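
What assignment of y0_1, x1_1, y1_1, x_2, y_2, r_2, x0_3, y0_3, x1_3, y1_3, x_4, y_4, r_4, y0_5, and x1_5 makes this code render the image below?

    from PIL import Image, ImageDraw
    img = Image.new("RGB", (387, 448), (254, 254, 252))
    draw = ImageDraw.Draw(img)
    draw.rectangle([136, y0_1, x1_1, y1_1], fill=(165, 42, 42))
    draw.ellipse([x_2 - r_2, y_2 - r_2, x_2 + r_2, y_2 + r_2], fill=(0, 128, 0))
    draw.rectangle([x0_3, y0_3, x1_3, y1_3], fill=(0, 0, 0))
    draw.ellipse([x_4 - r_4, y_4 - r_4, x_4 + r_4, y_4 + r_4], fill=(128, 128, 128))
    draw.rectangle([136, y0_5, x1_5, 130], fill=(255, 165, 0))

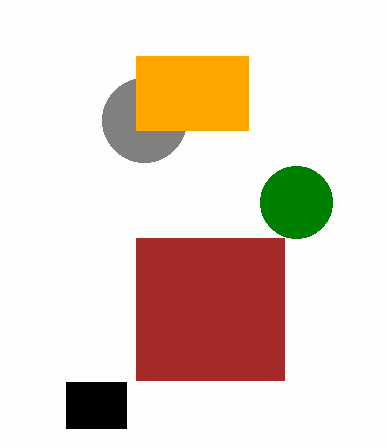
y0_1 = 238
x1_1 = 284
y1_1 = 380
x_2 = 296
y_2 = 202
r_2 = 36
x0_3 = 66
y0_3 = 382
x1_3 = 126
y1_3 = 428
x_4 = 144
y_4 = 120
r_4 = 42
y0_5 = 56
x1_5 = 248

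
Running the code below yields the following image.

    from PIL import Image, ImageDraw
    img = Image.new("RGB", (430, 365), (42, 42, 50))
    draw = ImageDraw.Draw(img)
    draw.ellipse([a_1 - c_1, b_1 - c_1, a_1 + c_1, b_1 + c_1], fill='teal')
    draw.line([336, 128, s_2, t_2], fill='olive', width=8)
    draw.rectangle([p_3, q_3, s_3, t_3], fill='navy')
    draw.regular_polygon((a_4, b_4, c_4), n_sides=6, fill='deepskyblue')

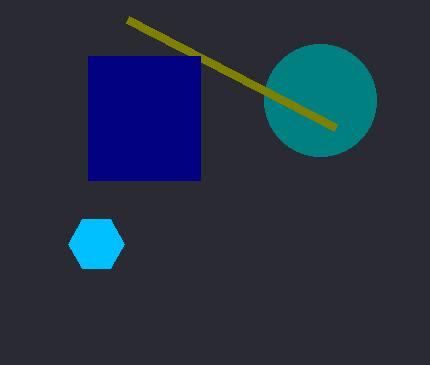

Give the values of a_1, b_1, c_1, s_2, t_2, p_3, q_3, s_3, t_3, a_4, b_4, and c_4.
a_1 = 320
b_1 = 100
c_1 = 56
s_2 = 128
t_2 = 20
p_3 = 88
q_3 = 56
s_3 = 200
t_3 = 180
a_4 = 96
b_4 = 244
c_4 = 28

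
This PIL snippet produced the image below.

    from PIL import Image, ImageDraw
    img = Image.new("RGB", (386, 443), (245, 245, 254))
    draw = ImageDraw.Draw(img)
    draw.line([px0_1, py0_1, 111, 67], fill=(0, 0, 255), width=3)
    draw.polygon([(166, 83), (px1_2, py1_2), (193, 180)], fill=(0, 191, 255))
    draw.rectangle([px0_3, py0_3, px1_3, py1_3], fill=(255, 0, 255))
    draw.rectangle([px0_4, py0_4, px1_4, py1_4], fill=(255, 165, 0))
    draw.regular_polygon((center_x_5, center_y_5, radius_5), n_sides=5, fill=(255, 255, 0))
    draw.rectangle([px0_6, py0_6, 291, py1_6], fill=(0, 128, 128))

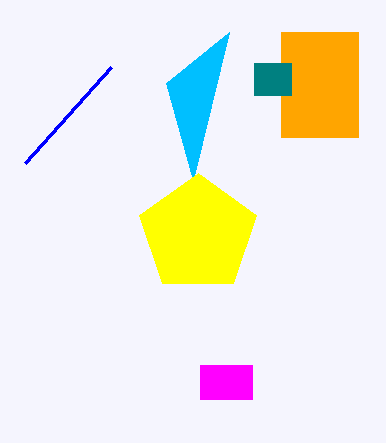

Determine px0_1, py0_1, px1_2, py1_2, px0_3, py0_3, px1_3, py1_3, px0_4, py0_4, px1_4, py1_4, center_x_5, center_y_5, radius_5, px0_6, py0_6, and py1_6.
px0_1 = 25; py0_1 = 163; px1_2 = 229; py1_2 = 32; px0_3 = 200; py0_3 = 365; px1_3 = 252; py1_3 = 399; px0_4 = 281; py0_4 = 32; px1_4 = 358; py1_4 = 137; center_x_5 = 198; center_y_5 = 234; radius_5 = 61; px0_6 = 254; py0_6 = 63; py1_6 = 95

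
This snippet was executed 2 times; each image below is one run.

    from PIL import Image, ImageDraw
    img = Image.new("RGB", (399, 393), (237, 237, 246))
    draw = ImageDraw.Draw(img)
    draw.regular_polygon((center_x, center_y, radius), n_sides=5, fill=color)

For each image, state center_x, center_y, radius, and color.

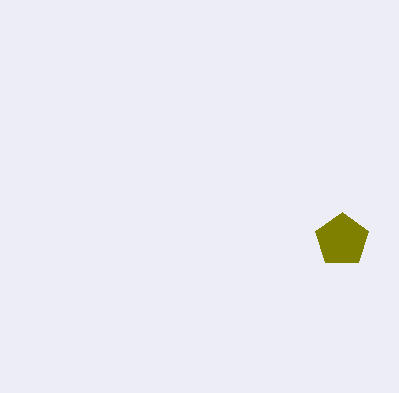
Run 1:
center_x = 342
center_y = 240
radius = 28
color = 'olive'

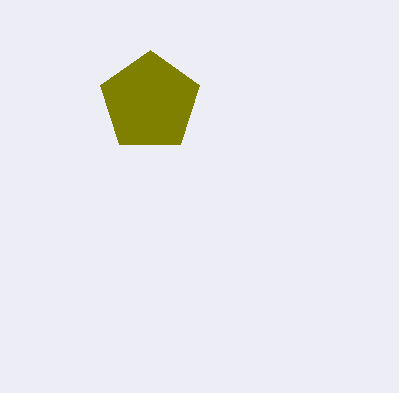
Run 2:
center_x = 150, center_y = 102, radius = 52, color = 'olive'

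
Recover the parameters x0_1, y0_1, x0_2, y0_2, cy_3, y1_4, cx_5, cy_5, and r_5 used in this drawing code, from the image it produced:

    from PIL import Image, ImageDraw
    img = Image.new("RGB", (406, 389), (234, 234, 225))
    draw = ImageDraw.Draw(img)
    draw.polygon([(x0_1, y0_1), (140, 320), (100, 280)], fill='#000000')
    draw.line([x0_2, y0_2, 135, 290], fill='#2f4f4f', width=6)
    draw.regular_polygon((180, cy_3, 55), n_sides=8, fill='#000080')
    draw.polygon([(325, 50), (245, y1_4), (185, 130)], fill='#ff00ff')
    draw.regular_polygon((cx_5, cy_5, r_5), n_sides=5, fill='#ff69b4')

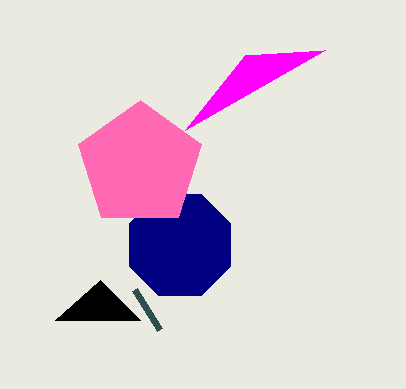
x0_1 = 55, y0_1 = 320, x0_2 = 160, y0_2 = 330, cy_3 = 245, y1_4 = 55, cx_5 = 140, cy_5 = 165, r_5 = 65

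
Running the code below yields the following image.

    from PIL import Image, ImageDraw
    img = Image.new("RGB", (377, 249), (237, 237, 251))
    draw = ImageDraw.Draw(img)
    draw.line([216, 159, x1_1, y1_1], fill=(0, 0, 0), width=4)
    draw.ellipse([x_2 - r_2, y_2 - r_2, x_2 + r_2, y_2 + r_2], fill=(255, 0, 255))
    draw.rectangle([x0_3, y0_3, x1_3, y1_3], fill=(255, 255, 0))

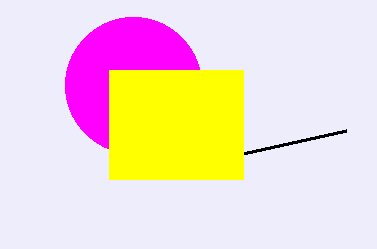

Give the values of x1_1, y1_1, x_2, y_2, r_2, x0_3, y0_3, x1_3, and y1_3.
x1_1 = 346
y1_1 = 130
x_2 = 133
y_2 = 85
r_2 = 68
x0_3 = 109
y0_3 = 70
x1_3 = 243
y1_3 = 179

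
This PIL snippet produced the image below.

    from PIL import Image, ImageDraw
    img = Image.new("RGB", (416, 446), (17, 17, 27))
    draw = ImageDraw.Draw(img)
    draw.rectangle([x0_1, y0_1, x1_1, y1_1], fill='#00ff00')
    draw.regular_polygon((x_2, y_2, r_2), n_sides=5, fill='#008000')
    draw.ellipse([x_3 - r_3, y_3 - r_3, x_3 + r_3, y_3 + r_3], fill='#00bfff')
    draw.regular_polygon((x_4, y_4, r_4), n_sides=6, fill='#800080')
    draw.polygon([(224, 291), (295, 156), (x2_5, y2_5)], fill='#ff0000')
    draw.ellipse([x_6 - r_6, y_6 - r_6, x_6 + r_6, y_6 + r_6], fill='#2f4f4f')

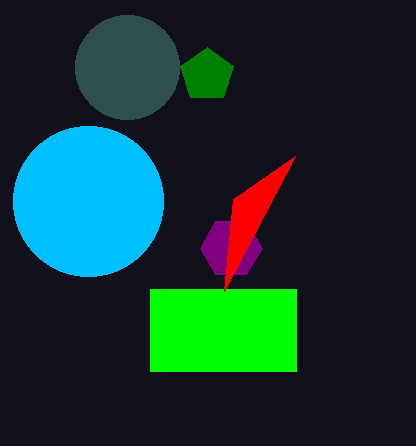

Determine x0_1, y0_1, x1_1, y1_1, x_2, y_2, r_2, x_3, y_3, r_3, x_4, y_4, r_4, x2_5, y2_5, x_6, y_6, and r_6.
x0_1 = 150, y0_1 = 289, x1_1 = 296, y1_1 = 371, x_2 = 207, y_2 = 75, r_2 = 28, x_3 = 88, y_3 = 201, r_3 = 75, x_4 = 231, y_4 = 248, r_4 = 31, x2_5 = 233, y2_5 = 199, x_6 = 127, y_6 = 67, r_6 = 52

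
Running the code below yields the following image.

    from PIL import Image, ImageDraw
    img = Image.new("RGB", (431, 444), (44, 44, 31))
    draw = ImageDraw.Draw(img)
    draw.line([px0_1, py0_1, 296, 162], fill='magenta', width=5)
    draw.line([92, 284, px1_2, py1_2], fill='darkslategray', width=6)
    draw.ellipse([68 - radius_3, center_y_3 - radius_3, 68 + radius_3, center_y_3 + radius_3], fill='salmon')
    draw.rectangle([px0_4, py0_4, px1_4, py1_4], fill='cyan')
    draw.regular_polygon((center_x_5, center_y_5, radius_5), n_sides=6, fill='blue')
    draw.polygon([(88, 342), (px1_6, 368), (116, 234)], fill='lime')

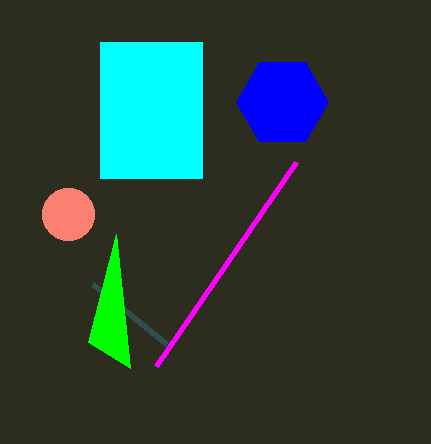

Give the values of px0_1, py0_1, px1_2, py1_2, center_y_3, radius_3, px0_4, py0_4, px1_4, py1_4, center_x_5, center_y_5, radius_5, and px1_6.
px0_1 = 156, py0_1 = 366, px1_2 = 166, py1_2 = 344, center_y_3 = 214, radius_3 = 26, px0_4 = 100, py0_4 = 42, px1_4 = 202, py1_4 = 178, center_x_5 = 282, center_y_5 = 102, radius_5 = 46, px1_6 = 130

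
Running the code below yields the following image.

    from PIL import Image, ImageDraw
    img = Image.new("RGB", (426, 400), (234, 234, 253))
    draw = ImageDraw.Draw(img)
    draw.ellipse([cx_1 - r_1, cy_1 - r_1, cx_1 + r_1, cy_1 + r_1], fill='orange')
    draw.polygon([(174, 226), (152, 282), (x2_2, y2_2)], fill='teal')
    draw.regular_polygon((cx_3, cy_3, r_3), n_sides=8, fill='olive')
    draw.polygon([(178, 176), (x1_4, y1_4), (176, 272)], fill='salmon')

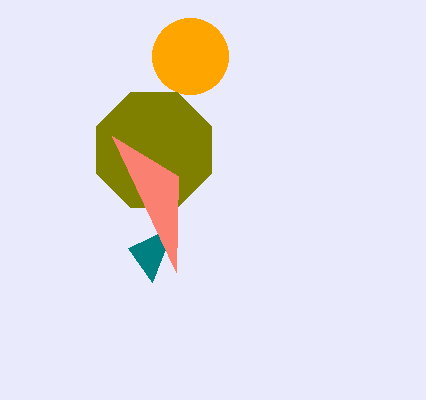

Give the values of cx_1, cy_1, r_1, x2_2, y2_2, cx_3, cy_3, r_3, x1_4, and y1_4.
cx_1 = 190, cy_1 = 56, r_1 = 38, x2_2 = 128, y2_2 = 248, cx_3 = 154, cy_3 = 150, r_3 = 62, x1_4 = 112, y1_4 = 136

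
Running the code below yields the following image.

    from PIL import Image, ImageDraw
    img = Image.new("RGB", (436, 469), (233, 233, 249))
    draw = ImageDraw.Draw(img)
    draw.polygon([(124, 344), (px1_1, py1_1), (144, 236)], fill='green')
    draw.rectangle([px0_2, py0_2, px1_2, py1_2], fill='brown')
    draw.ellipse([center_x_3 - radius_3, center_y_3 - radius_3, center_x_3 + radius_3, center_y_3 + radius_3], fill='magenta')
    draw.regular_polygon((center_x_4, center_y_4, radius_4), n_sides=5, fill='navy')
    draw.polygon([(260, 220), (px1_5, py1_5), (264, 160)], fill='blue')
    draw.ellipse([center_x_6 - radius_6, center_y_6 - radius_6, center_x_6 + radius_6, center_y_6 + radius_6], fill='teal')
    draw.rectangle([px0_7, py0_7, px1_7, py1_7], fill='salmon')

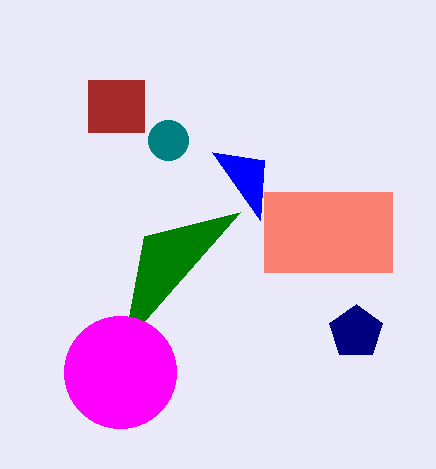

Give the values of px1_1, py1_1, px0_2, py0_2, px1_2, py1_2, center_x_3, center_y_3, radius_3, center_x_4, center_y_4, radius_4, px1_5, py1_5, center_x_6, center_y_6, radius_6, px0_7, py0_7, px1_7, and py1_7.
px1_1 = 240, py1_1 = 212, px0_2 = 88, py0_2 = 80, px1_2 = 144, py1_2 = 132, center_x_3 = 120, center_y_3 = 372, radius_3 = 56, center_x_4 = 356, center_y_4 = 332, radius_4 = 28, px1_5 = 212, py1_5 = 152, center_x_6 = 168, center_y_6 = 140, radius_6 = 20, px0_7 = 264, py0_7 = 192, px1_7 = 392, py1_7 = 272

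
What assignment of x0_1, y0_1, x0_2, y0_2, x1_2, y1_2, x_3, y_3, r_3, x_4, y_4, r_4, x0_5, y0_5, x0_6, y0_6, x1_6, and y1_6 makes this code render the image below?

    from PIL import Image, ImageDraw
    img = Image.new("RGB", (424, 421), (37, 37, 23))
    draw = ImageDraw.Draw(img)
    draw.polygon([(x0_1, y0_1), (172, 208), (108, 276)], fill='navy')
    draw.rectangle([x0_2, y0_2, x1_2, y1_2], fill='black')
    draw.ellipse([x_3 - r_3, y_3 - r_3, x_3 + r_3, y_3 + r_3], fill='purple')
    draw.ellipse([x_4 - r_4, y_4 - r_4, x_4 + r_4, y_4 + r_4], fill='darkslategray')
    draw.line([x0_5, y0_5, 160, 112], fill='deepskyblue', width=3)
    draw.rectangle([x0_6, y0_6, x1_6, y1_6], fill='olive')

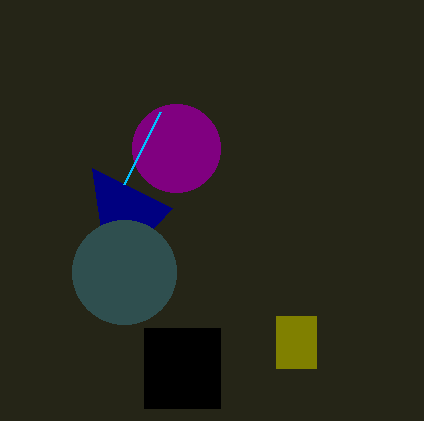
x0_1 = 92
y0_1 = 168
x0_2 = 144
y0_2 = 328
x1_2 = 220
y1_2 = 408
x_3 = 176
y_3 = 148
r_3 = 44
x_4 = 124
y_4 = 272
r_4 = 52
x0_5 = 124
y0_5 = 184
x0_6 = 276
y0_6 = 316
x1_6 = 316
y1_6 = 368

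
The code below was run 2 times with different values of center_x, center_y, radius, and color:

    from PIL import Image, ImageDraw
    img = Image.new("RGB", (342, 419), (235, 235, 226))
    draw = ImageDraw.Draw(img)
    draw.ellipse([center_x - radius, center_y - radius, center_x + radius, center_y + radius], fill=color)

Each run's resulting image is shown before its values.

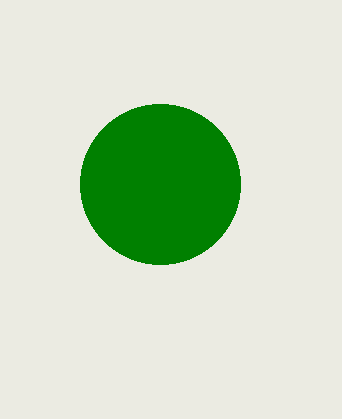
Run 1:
center_x = 160, center_y = 184, radius = 80, color = 'green'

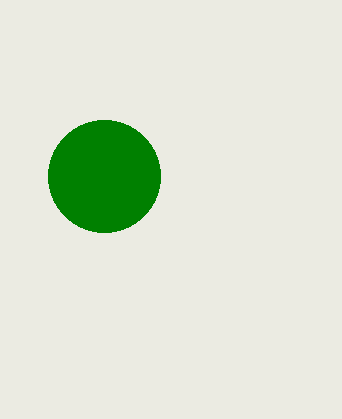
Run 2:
center_x = 104
center_y = 176
radius = 56
color = 'green'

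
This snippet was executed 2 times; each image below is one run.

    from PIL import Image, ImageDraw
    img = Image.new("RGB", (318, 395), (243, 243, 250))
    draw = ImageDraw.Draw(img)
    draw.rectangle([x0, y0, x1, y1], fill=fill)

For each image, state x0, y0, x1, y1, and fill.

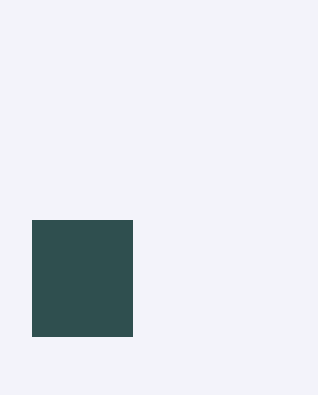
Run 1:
x0 = 32, y0 = 220, x1 = 132, y1 = 336, fill = 'darkslategray'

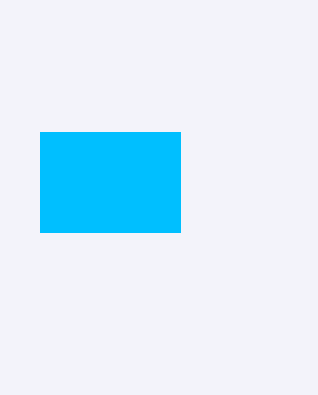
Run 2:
x0 = 40
y0 = 132
x1 = 180
y1 = 232
fill = 'deepskyblue'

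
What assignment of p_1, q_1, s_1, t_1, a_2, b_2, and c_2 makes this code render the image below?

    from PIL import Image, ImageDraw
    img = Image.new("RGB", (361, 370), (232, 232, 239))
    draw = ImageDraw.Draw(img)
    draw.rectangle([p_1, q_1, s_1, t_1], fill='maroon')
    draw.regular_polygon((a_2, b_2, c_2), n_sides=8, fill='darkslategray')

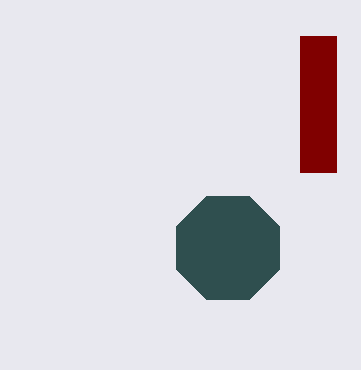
p_1 = 300; q_1 = 36; s_1 = 336; t_1 = 172; a_2 = 228; b_2 = 248; c_2 = 56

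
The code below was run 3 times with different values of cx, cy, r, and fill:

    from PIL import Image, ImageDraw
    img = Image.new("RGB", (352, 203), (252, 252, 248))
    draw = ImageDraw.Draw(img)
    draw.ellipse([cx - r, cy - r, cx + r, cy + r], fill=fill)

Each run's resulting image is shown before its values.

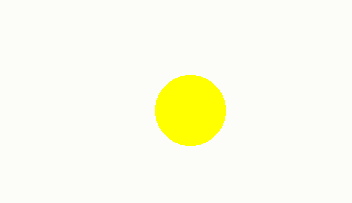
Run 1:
cx = 190
cy = 110
r = 35
fill = 'yellow'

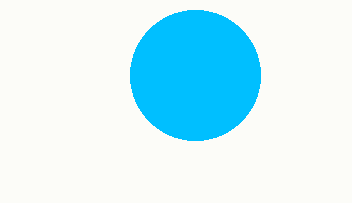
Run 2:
cx = 195
cy = 75
r = 65
fill = 'deepskyblue'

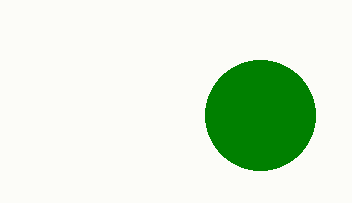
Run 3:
cx = 260
cy = 115
r = 55
fill = 'green'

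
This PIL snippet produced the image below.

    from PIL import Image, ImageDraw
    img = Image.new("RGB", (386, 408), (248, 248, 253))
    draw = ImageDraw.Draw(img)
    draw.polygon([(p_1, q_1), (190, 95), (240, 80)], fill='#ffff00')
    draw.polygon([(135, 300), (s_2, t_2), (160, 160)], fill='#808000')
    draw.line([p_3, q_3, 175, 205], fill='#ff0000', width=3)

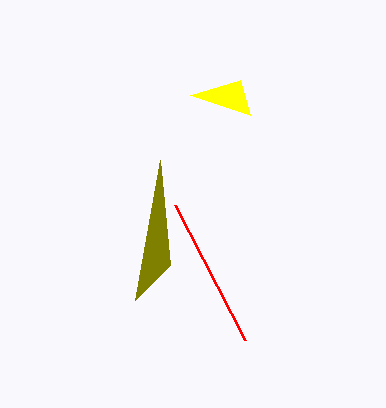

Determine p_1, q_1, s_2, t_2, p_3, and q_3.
p_1 = 250, q_1 = 115, s_2 = 170, t_2 = 265, p_3 = 245, q_3 = 340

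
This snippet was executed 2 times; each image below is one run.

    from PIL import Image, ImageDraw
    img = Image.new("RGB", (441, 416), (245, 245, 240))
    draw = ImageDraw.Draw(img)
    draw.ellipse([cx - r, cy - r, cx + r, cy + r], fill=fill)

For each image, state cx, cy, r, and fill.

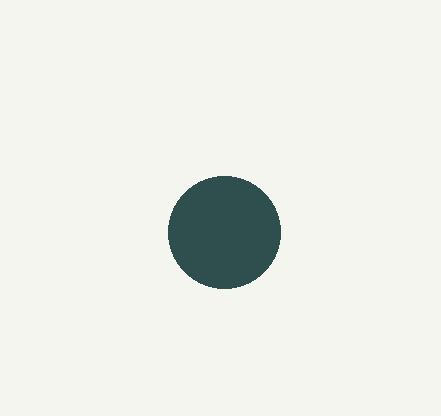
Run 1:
cx = 224
cy = 232
r = 56
fill = 'darkslategray'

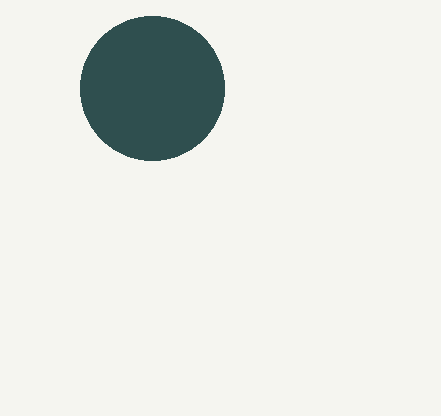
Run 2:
cx = 152; cy = 88; r = 72; fill = 'darkslategray'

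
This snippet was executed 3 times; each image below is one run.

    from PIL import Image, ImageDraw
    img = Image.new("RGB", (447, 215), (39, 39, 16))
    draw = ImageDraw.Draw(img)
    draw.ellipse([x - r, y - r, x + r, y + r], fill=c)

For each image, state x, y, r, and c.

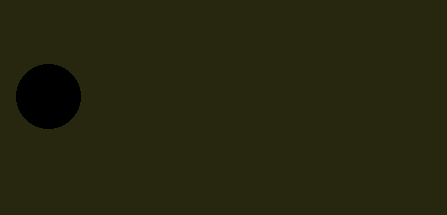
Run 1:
x = 48
y = 96
r = 32
c = 'black'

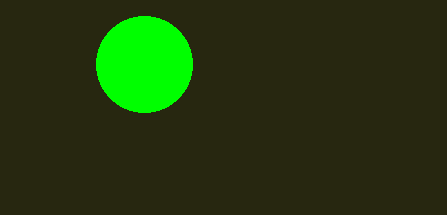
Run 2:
x = 144; y = 64; r = 48; c = 'lime'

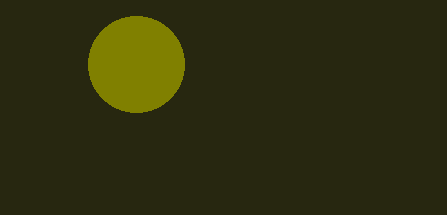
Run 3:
x = 136
y = 64
r = 48
c = 'olive'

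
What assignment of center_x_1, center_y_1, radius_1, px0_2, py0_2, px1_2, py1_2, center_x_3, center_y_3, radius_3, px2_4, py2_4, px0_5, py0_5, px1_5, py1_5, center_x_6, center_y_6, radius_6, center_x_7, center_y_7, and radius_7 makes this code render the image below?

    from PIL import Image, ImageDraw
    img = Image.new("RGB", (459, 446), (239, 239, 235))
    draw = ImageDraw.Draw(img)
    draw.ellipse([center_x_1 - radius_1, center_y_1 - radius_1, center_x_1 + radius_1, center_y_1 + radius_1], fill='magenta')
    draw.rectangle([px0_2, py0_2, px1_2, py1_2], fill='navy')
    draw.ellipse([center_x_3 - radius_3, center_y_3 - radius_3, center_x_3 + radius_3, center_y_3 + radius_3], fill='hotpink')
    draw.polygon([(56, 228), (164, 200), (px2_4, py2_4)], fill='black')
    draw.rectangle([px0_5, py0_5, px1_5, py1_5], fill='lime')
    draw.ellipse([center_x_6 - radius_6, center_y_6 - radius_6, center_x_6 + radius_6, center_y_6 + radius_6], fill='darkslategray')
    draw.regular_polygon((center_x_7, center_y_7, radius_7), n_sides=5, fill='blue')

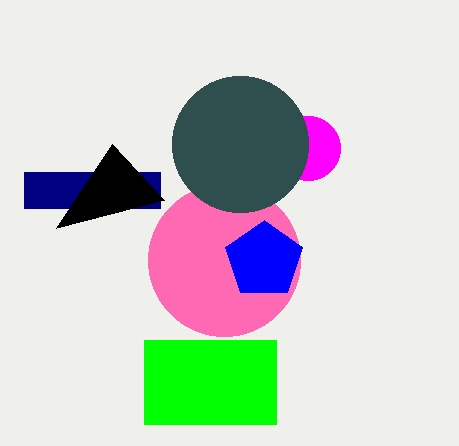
center_x_1 = 308; center_y_1 = 148; radius_1 = 32; px0_2 = 24; py0_2 = 172; px1_2 = 160; py1_2 = 208; center_x_3 = 224; center_y_3 = 260; radius_3 = 76; px2_4 = 112; py2_4 = 144; px0_5 = 144; py0_5 = 340; px1_5 = 276; py1_5 = 424; center_x_6 = 240; center_y_6 = 144; radius_6 = 68; center_x_7 = 264; center_y_7 = 260; radius_7 = 40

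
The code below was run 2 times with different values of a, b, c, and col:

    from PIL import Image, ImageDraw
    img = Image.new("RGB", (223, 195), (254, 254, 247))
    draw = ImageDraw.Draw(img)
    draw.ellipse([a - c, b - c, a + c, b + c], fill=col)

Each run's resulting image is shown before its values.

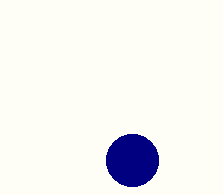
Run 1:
a = 132, b = 160, c = 26, col = 'navy'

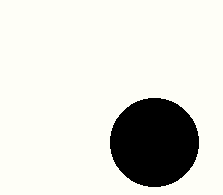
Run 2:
a = 154; b = 142; c = 44; col = 'black'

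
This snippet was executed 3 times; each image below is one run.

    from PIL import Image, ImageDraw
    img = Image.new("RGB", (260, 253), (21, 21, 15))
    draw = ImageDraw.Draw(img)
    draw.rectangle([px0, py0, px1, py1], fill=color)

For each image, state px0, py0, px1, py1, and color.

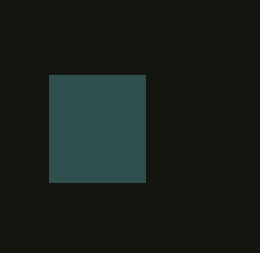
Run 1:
px0 = 49, py0 = 75, px1 = 145, py1 = 182, color = 'darkslategray'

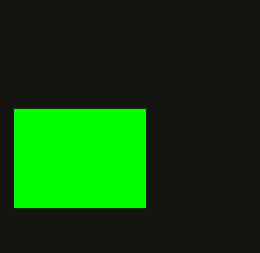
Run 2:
px0 = 14, py0 = 109, px1 = 145, py1 = 207, color = 'lime'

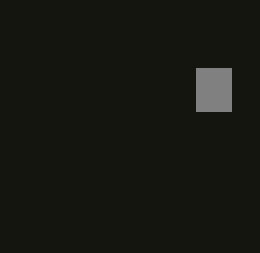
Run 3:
px0 = 196, py0 = 68, px1 = 231, py1 = 111, color = 'gray'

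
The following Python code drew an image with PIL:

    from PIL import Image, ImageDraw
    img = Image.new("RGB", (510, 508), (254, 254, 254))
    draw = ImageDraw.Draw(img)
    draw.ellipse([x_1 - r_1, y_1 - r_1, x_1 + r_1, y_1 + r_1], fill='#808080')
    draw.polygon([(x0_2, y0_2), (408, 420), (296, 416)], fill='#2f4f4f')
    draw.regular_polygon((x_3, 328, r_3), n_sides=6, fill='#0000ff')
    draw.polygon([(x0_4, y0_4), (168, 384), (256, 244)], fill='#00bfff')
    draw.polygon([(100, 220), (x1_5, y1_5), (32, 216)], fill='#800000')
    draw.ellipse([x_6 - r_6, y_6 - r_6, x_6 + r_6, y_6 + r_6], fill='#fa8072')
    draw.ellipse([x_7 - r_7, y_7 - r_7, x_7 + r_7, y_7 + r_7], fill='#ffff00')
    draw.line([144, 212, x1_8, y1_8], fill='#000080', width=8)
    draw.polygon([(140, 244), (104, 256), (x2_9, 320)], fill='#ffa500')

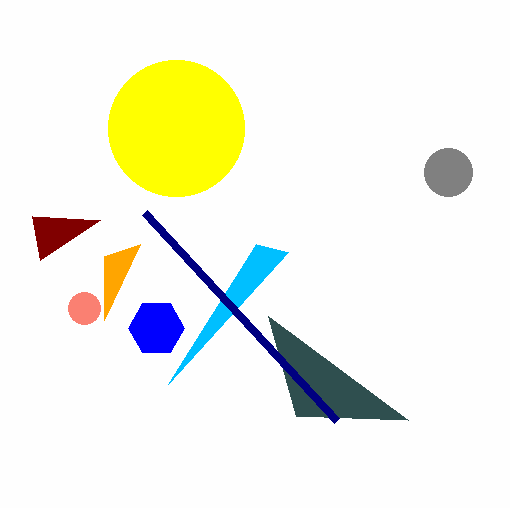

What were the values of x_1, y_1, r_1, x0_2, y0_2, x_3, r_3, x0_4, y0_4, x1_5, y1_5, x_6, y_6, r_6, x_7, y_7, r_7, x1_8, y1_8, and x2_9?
x_1 = 448; y_1 = 172; r_1 = 24; x0_2 = 268; y0_2 = 316; x_3 = 156; r_3 = 28; x0_4 = 288; y0_4 = 252; x1_5 = 40; y1_5 = 260; x_6 = 84; y_6 = 308; r_6 = 16; x_7 = 176; y_7 = 128; r_7 = 68; x1_8 = 336; y1_8 = 420; x2_9 = 104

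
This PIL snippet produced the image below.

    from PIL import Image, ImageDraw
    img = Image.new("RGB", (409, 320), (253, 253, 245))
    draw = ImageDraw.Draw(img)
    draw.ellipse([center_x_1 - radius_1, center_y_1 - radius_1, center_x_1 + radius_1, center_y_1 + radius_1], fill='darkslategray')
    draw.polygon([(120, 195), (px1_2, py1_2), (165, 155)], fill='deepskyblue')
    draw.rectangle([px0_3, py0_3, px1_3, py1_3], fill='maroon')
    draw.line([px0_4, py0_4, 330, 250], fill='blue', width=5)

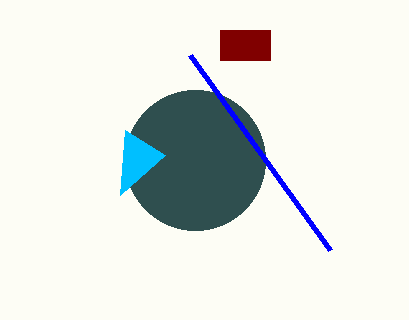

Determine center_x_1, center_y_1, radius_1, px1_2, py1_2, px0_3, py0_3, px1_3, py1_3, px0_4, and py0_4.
center_x_1 = 195; center_y_1 = 160; radius_1 = 70; px1_2 = 125; py1_2 = 130; px0_3 = 220; py0_3 = 30; px1_3 = 270; py1_3 = 60; px0_4 = 190; py0_4 = 55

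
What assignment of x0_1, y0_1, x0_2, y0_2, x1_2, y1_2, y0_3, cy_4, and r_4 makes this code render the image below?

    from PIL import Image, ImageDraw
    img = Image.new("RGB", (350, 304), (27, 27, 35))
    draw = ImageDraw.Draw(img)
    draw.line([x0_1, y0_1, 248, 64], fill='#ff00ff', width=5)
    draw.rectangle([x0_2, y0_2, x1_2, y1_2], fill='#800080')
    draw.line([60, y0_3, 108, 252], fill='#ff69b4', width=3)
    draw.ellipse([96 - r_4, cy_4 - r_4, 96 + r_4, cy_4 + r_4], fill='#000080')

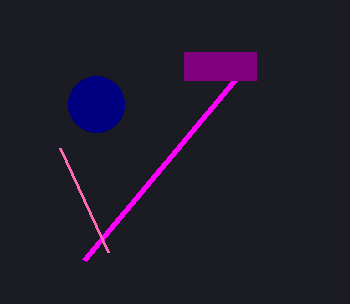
x0_1 = 84; y0_1 = 260; x0_2 = 184; y0_2 = 52; x1_2 = 256; y1_2 = 80; y0_3 = 148; cy_4 = 104; r_4 = 28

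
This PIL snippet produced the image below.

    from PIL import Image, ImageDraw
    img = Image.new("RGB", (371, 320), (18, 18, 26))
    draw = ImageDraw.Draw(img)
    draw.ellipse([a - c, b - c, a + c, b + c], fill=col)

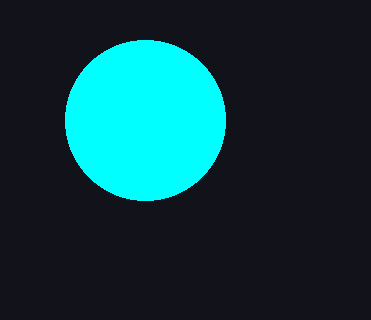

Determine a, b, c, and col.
a = 145; b = 120; c = 80; col = 'cyan'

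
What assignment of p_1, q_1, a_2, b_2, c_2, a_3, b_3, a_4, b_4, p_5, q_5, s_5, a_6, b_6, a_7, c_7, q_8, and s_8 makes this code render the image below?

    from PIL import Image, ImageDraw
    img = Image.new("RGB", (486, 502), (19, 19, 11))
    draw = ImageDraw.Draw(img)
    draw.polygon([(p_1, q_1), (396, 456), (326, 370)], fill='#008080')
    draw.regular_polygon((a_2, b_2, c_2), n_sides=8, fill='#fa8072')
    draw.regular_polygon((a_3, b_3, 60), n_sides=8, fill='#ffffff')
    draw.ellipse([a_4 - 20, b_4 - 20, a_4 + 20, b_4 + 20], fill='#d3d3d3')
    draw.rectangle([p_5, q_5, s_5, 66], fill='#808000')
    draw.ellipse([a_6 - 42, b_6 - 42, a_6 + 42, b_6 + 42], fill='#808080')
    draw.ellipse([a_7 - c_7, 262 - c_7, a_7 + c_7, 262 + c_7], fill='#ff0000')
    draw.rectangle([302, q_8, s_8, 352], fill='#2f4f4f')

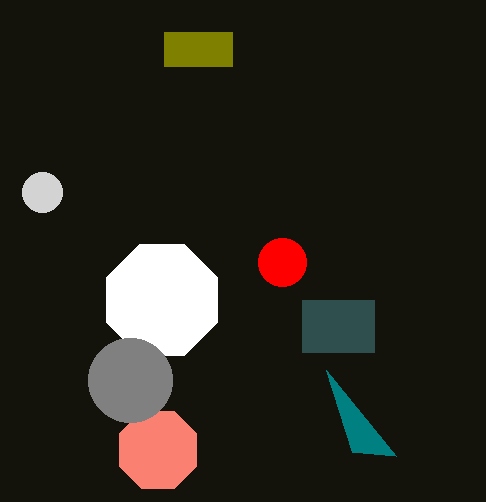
p_1 = 352
q_1 = 452
a_2 = 158
b_2 = 450
c_2 = 42
a_3 = 162
b_3 = 300
a_4 = 42
b_4 = 192
p_5 = 164
q_5 = 32
s_5 = 232
a_6 = 130
b_6 = 380
a_7 = 282
c_7 = 24
q_8 = 300
s_8 = 374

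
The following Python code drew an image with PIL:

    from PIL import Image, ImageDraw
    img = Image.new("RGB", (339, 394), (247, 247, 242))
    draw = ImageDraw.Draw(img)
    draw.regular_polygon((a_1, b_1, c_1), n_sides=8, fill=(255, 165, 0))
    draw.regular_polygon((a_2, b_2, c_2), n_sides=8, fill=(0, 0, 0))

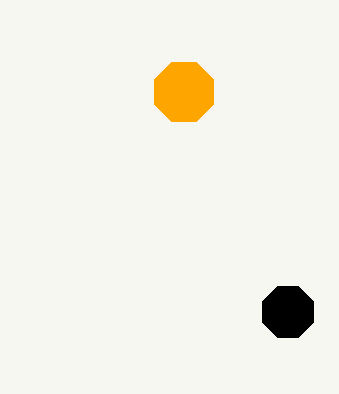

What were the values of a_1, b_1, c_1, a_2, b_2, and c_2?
a_1 = 184
b_1 = 92
c_1 = 32
a_2 = 288
b_2 = 312
c_2 = 28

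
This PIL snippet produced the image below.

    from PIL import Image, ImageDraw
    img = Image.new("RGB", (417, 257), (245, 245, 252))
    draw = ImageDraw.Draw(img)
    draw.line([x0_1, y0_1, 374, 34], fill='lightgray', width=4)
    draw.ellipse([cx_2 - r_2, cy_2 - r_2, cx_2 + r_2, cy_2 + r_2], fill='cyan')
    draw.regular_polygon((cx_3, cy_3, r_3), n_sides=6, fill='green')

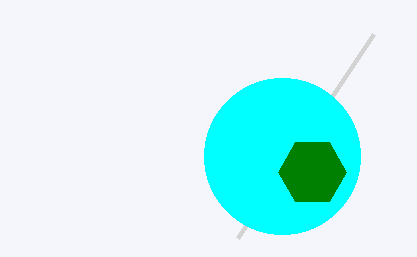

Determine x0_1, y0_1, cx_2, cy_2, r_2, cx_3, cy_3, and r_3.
x0_1 = 238, y0_1 = 238, cx_2 = 282, cy_2 = 156, r_2 = 78, cx_3 = 312, cy_3 = 172, r_3 = 34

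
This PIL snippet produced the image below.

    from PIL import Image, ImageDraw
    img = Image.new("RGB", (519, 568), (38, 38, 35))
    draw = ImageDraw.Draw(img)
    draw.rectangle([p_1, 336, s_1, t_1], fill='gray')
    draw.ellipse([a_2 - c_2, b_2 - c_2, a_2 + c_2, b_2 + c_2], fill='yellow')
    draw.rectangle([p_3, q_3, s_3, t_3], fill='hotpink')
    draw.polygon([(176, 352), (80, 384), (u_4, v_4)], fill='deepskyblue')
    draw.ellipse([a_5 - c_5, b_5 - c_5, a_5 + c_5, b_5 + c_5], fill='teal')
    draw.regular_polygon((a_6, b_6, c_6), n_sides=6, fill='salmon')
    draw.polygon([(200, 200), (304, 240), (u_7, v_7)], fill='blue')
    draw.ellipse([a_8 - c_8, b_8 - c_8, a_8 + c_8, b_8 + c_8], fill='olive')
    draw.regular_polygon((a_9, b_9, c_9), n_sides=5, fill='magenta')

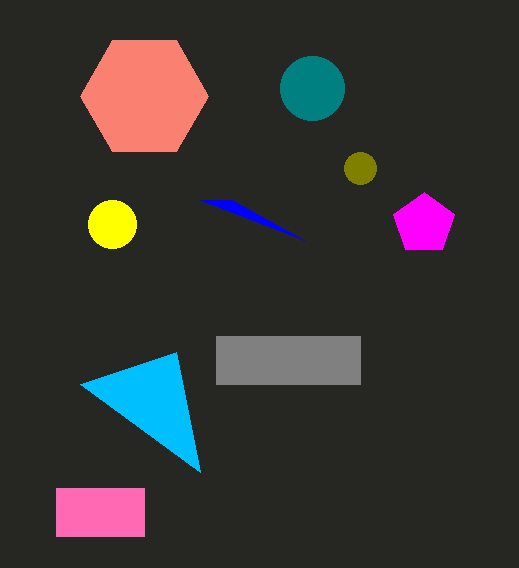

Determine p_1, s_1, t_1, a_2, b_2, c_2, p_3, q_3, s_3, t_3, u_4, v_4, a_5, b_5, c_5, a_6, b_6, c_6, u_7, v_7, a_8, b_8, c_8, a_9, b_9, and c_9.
p_1 = 216
s_1 = 360
t_1 = 384
a_2 = 112
b_2 = 224
c_2 = 24
p_3 = 56
q_3 = 488
s_3 = 144
t_3 = 536
u_4 = 200
v_4 = 472
a_5 = 312
b_5 = 88
c_5 = 32
a_6 = 144
b_6 = 96
c_6 = 64
u_7 = 232
v_7 = 200
a_8 = 360
b_8 = 168
c_8 = 16
a_9 = 424
b_9 = 224
c_9 = 32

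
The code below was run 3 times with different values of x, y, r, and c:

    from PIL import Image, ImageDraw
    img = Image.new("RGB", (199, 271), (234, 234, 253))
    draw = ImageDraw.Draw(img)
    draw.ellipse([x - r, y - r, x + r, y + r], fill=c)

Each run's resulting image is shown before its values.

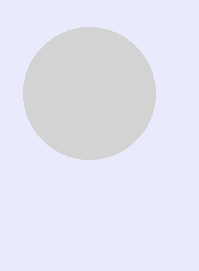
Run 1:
x = 89, y = 93, r = 66, c = 'lightgray'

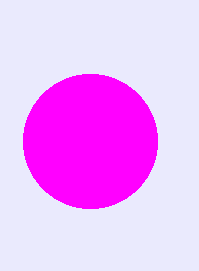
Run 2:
x = 90
y = 141
r = 67
c = 'magenta'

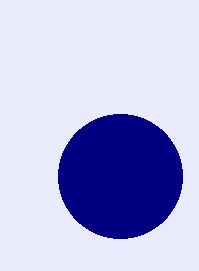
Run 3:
x = 120
y = 176
r = 62
c = 'navy'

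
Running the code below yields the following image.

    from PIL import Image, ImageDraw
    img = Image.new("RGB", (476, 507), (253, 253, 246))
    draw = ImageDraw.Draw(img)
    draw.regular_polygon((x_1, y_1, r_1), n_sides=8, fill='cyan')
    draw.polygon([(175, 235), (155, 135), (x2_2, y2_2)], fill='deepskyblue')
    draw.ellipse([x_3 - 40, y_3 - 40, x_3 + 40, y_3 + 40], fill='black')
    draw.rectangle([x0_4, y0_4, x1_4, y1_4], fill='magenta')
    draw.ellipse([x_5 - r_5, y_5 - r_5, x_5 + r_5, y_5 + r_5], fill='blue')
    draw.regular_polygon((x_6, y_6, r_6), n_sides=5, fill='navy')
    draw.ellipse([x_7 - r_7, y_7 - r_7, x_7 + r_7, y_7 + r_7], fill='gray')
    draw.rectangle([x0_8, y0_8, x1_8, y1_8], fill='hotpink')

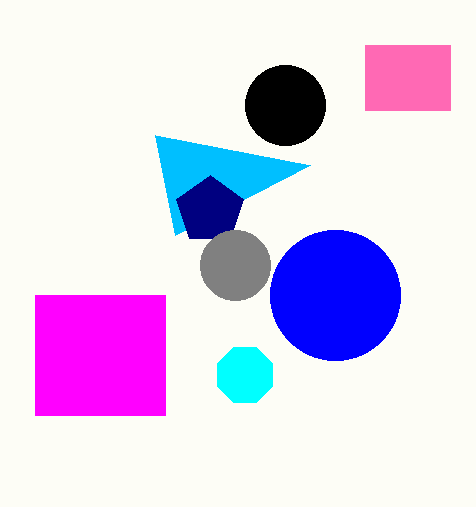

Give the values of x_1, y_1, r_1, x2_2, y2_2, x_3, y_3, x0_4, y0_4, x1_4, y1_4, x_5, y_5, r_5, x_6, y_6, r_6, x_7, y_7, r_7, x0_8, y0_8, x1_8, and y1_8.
x_1 = 245, y_1 = 375, r_1 = 30, x2_2 = 310, y2_2 = 165, x_3 = 285, y_3 = 105, x0_4 = 35, y0_4 = 295, x1_4 = 165, y1_4 = 415, x_5 = 335, y_5 = 295, r_5 = 65, x_6 = 210, y_6 = 210, r_6 = 35, x_7 = 235, y_7 = 265, r_7 = 35, x0_8 = 365, y0_8 = 45, x1_8 = 450, y1_8 = 110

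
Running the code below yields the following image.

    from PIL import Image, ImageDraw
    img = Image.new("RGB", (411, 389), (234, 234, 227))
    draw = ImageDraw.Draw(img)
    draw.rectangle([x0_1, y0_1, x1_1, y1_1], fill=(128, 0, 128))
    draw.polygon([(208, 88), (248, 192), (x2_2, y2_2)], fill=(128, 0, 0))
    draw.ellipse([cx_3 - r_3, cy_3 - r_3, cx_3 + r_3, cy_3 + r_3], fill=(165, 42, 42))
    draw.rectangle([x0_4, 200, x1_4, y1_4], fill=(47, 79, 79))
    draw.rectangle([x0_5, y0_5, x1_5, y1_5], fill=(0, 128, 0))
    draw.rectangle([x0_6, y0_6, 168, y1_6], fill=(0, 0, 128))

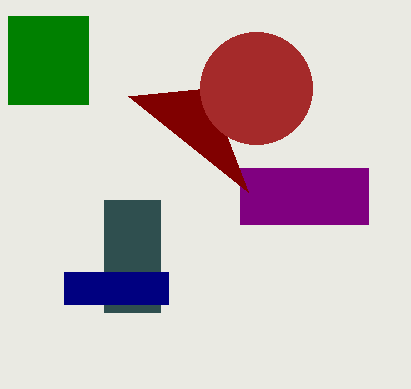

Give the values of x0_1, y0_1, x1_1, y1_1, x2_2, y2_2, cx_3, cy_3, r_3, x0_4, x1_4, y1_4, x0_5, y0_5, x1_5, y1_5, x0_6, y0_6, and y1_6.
x0_1 = 240, y0_1 = 168, x1_1 = 368, y1_1 = 224, x2_2 = 128, y2_2 = 96, cx_3 = 256, cy_3 = 88, r_3 = 56, x0_4 = 104, x1_4 = 160, y1_4 = 312, x0_5 = 8, y0_5 = 16, x1_5 = 88, y1_5 = 104, x0_6 = 64, y0_6 = 272, y1_6 = 304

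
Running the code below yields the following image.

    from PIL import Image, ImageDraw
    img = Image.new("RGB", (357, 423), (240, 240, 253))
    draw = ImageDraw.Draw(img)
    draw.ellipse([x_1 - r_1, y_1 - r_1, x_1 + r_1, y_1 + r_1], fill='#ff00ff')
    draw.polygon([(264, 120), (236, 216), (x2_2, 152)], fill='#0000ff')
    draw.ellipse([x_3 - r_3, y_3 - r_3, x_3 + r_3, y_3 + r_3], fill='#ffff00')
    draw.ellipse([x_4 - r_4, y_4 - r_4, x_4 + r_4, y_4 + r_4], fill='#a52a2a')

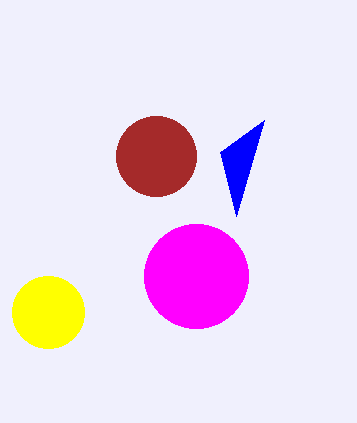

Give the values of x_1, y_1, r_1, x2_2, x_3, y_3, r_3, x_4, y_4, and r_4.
x_1 = 196, y_1 = 276, r_1 = 52, x2_2 = 220, x_3 = 48, y_3 = 312, r_3 = 36, x_4 = 156, y_4 = 156, r_4 = 40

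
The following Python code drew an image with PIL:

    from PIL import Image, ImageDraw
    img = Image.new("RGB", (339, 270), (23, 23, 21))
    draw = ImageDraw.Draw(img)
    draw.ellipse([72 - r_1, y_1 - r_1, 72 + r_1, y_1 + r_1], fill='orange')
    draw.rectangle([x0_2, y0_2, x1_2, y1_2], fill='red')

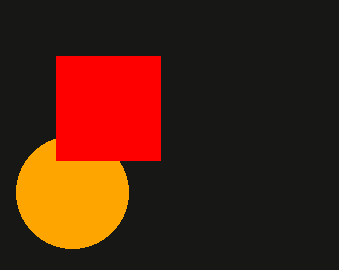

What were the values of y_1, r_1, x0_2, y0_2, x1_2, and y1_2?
y_1 = 192
r_1 = 56
x0_2 = 56
y0_2 = 56
x1_2 = 160
y1_2 = 160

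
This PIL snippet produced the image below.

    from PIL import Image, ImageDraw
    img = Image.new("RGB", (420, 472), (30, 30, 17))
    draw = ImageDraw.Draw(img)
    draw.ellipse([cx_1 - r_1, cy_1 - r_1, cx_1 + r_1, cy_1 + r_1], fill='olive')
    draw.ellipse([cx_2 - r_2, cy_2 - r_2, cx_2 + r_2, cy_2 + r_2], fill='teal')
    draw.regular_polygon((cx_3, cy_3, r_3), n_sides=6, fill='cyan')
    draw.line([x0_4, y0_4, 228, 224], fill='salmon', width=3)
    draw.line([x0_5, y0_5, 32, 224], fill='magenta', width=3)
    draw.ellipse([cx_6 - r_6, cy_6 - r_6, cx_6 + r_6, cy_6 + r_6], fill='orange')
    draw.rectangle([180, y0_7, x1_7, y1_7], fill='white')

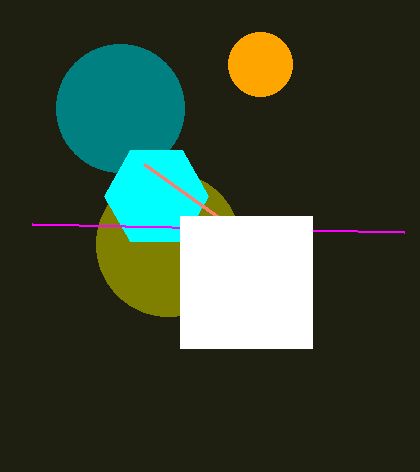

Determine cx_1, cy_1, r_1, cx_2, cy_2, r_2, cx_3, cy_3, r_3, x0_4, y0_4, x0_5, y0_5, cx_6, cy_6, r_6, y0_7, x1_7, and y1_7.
cx_1 = 168; cy_1 = 244; r_1 = 72; cx_2 = 120; cy_2 = 108; r_2 = 64; cx_3 = 156; cy_3 = 196; r_3 = 52; x0_4 = 144; y0_4 = 164; x0_5 = 404; y0_5 = 232; cx_6 = 260; cy_6 = 64; r_6 = 32; y0_7 = 216; x1_7 = 312; y1_7 = 348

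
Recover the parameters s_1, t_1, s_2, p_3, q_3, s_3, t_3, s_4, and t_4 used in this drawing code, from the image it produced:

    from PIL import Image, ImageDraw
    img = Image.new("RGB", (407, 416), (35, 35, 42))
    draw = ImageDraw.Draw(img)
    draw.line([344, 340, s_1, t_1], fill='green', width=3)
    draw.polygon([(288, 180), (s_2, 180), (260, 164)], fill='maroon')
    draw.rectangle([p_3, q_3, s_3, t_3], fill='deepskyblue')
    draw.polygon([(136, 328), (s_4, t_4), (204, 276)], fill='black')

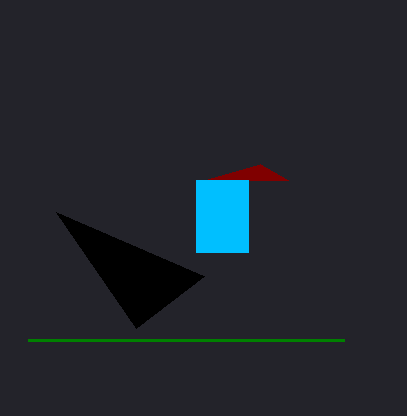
s_1 = 28; t_1 = 340; s_2 = 204; p_3 = 196; q_3 = 180; s_3 = 248; t_3 = 252; s_4 = 56; t_4 = 212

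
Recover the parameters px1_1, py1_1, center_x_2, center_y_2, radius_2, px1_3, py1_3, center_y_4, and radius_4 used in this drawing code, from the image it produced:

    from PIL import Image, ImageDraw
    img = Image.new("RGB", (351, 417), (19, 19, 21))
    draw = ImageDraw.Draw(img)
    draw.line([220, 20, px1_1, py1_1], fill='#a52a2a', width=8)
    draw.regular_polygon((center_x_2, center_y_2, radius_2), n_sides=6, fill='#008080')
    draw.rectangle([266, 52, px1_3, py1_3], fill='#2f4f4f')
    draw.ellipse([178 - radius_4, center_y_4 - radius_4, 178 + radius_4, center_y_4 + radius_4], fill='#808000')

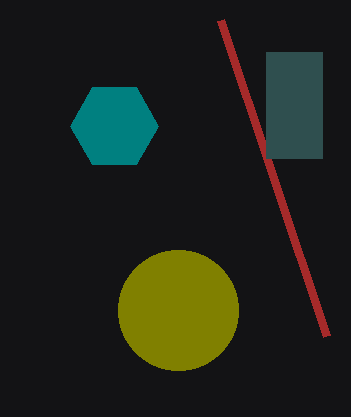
px1_1 = 326, py1_1 = 336, center_x_2 = 114, center_y_2 = 126, radius_2 = 44, px1_3 = 322, py1_3 = 158, center_y_4 = 310, radius_4 = 60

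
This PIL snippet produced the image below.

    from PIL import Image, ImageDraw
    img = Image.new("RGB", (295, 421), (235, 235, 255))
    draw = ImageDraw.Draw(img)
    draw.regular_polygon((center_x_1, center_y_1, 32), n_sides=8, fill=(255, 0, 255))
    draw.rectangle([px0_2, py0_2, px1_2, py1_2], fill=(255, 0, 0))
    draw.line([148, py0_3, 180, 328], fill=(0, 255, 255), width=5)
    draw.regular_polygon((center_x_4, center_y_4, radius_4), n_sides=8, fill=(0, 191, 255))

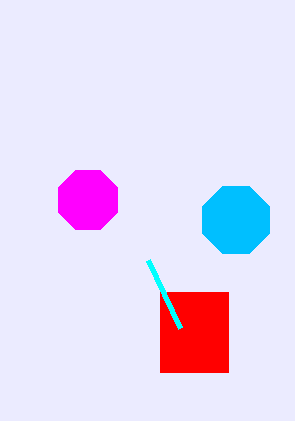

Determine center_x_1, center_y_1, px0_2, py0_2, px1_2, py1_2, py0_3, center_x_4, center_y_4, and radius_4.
center_x_1 = 88; center_y_1 = 200; px0_2 = 160; py0_2 = 292; px1_2 = 228; py1_2 = 372; py0_3 = 260; center_x_4 = 236; center_y_4 = 220; radius_4 = 36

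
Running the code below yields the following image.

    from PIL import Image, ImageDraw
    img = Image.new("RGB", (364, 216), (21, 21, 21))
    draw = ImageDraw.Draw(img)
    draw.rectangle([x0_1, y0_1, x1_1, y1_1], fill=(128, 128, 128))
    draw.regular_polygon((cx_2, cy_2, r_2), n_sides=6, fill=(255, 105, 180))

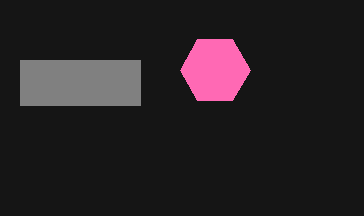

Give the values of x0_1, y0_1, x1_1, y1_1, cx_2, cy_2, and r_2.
x0_1 = 20, y0_1 = 60, x1_1 = 140, y1_1 = 105, cx_2 = 215, cy_2 = 70, r_2 = 35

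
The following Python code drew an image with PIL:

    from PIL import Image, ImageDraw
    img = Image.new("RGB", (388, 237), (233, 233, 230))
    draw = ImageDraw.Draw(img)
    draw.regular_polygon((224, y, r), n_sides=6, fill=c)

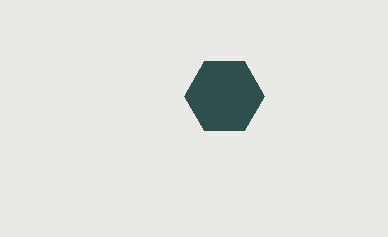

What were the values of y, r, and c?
y = 96; r = 40; c = 'darkslategray'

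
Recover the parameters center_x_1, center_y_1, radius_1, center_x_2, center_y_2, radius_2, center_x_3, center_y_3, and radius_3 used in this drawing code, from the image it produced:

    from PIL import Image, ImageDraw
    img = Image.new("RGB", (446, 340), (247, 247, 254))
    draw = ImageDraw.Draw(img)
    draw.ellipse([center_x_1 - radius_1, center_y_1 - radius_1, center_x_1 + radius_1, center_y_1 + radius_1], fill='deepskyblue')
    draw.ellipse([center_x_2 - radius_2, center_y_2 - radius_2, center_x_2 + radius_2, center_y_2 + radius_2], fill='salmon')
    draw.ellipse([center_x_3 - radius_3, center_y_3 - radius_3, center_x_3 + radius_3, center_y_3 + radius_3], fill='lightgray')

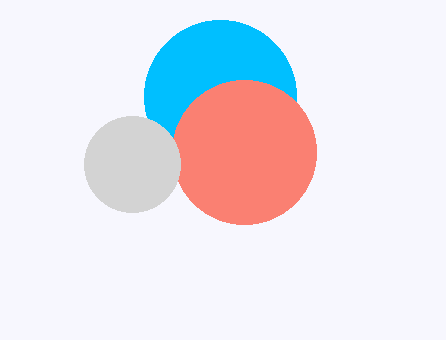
center_x_1 = 220; center_y_1 = 96; radius_1 = 76; center_x_2 = 244; center_y_2 = 152; radius_2 = 72; center_x_3 = 132; center_y_3 = 164; radius_3 = 48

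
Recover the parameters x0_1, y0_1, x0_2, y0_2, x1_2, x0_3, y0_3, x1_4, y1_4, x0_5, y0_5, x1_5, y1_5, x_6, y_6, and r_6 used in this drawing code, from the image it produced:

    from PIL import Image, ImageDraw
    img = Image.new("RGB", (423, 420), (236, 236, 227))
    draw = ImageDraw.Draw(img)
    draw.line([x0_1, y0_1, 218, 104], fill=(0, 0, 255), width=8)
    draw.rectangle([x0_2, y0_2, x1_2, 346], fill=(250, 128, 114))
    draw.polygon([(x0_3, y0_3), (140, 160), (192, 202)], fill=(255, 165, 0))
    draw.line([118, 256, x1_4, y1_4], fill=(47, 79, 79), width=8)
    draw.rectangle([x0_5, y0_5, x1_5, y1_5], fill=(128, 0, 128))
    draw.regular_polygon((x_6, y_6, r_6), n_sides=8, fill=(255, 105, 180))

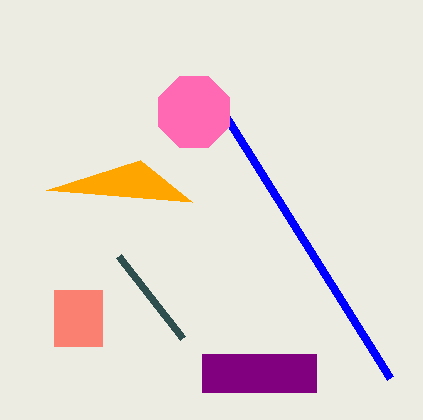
x0_1 = 390
y0_1 = 378
x0_2 = 54
y0_2 = 290
x1_2 = 102
x0_3 = 46
y0_3 = 190
x1_4 = 182
y1_4 = 338
x0_5 = 202
y0_5 = 354
x1_5 = 316
y1_5 = 392
x_6 = 194
y_6 = 112
r_6 = 38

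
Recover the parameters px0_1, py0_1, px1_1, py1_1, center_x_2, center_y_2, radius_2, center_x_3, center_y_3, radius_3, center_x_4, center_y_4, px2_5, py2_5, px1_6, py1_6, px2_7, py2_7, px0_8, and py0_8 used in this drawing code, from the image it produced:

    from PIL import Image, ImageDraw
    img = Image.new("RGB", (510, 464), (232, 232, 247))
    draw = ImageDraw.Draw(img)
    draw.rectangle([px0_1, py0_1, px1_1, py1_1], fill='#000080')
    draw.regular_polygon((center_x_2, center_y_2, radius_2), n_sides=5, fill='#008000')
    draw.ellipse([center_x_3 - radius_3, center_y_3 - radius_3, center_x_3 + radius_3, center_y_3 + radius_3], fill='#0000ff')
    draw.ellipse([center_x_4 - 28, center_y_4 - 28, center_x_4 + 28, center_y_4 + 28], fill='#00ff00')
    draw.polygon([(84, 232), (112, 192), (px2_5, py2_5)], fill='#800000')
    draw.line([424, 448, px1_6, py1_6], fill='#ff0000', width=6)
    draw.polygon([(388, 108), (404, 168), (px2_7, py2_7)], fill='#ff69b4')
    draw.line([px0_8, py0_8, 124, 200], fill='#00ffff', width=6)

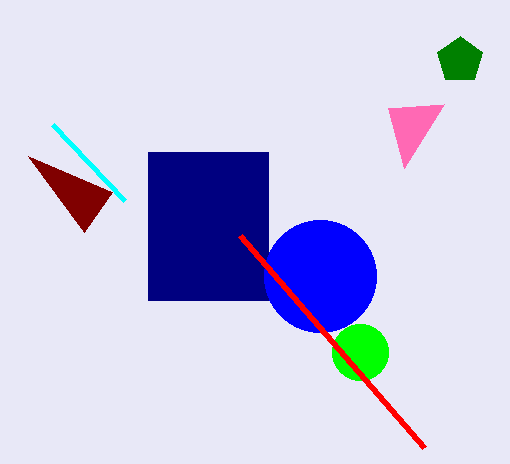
px0_1 = 148, py0_1 = 152, px1_1 = 268, py1_1 = 300, center_x_2 = 460, center_y_2 = 60, radius_2 = 24, center_x_3 = 320, center_y_3 = 276, radius_3 = 56, center_x_4 = 360, center_y_4 = 352, px2_5 = 28, py2_5 = 156, px1_6 = 240, py1_6 = 236, px2_7 = 444, py2_7 = 104, px0_8 = 52, py0_8 = 124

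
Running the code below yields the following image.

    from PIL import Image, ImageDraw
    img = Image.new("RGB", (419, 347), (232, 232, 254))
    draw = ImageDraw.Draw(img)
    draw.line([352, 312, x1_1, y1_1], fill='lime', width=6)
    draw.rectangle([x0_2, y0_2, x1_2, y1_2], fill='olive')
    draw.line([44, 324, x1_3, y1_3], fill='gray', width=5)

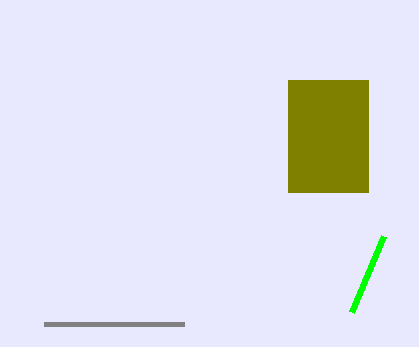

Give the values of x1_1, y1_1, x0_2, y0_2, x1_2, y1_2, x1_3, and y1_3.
x1_1 = 384
y1_1 = 236
x0_2 = 288
y0_2 = 80
x1_2 = 368
y1_2 = 192
x1_3 = 184
y1_3 = 324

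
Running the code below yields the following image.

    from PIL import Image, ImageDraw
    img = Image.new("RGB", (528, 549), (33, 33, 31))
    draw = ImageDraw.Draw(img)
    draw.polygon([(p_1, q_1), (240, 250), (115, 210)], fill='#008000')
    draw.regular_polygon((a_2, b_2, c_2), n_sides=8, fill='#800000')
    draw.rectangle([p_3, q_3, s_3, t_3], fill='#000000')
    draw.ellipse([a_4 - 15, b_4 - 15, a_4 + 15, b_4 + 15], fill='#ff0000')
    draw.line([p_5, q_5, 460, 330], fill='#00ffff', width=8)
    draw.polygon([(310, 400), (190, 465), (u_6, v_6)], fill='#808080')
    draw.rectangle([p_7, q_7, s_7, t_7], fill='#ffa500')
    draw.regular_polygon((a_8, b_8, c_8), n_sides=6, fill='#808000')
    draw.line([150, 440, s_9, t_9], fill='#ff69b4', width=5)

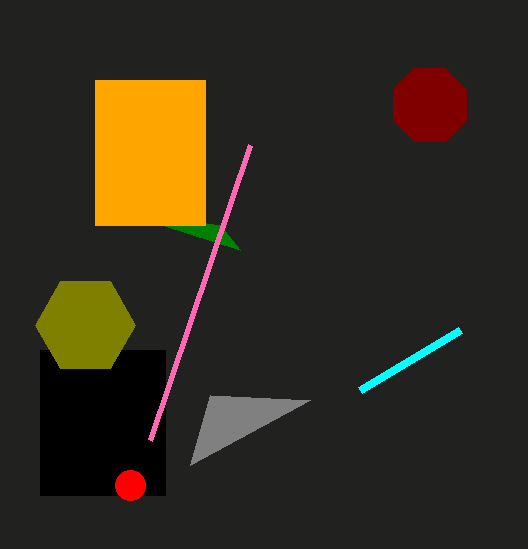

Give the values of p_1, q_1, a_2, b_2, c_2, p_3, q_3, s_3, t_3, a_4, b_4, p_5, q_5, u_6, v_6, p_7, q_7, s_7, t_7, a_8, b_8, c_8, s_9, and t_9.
p_1 = 220, q_1 = 225, a_2 = 430, b_2 = 105, c_2 = 40, p_3 = 40, q_3 = 350, s_3 = 165, t_3 = 495, a_4 = 130, b_4 = 485, p_5 = 360, q_5 = 390, u_6 = 210, v_6 = 395, p_7 = 95, q_7 = 80, s_7 = 205, t_7 = 225, a_8 = 85, b_8 = 325, c_8 = 50, s_9 = 250, t_9 = 145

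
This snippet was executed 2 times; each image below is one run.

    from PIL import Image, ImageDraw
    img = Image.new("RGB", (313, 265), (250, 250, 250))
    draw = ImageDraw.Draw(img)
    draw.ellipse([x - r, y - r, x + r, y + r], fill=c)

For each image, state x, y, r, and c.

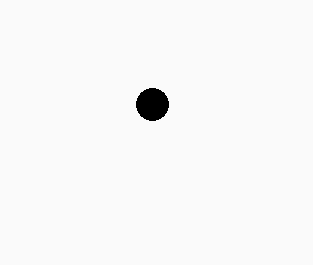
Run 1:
x = 152, y = 104, r = 16, c = 'black'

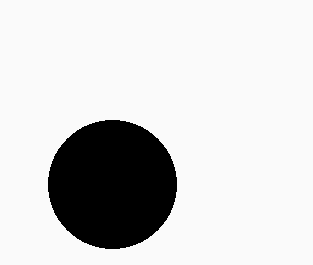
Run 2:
x = 112; y = 184; r = 64; c = 'black'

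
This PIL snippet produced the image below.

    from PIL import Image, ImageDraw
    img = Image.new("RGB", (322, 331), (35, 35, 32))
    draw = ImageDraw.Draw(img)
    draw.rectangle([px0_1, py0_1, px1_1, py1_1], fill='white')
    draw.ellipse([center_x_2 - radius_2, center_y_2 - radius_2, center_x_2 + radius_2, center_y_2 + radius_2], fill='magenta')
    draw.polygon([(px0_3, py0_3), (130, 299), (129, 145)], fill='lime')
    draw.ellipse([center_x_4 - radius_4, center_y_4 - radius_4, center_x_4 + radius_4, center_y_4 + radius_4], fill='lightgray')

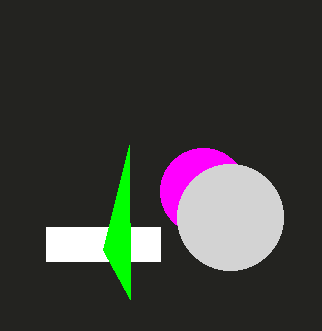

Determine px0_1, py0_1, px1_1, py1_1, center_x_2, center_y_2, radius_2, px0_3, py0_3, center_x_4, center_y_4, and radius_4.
px0_1 = 46, py0_1 = 227, px1_1 = 160, py1_1 = 261, center_x_2 = 203, center_y_2 = 191, radius_2 = 43, px0_3 = 103, py0_3 = 250, center_x_4 = 230, center_y_4 = 217, radius_4 = 53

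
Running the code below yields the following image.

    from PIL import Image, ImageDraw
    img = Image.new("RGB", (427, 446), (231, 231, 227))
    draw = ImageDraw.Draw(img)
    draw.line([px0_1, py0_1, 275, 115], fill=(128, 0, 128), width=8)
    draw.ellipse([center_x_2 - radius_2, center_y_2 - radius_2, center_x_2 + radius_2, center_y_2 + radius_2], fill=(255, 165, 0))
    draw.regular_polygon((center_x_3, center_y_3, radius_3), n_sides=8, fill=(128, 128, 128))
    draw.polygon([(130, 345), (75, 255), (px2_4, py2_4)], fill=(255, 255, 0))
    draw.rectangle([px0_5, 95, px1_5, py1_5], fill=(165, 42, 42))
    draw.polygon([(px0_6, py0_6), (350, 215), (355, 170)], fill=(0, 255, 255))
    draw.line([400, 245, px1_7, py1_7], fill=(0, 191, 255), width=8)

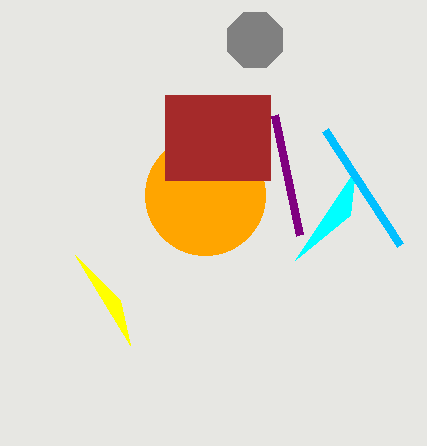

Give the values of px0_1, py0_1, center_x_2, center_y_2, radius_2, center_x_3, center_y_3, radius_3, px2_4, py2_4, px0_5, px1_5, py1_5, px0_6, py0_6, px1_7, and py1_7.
px0_1 = 300, py0_1 = 235, center_x_2 = 205, center_y_2 = 195, radius_2 = 60, center_x_3 = 255, center_y_3 = 40, radius_3 = 30, px2_4 = 120, py2_4 = 300, px0_5 = 165, px1_5 = 270, py1_5 = 180, px0_6 = 295, py0_6 = 260, px1_7 = 325, py1_7 = 130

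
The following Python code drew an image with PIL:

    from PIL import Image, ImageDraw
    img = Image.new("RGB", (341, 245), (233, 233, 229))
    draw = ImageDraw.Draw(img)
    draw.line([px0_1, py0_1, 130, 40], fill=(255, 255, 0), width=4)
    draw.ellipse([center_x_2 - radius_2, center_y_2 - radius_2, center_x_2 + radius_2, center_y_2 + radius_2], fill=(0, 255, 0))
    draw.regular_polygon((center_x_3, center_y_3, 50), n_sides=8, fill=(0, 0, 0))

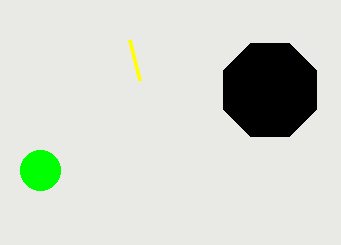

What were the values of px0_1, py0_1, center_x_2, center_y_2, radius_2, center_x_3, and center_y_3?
px0_1 = 140, py0_1 = 80, center_x_2 = 40, center_y_2 = 170, radius_2 = 20, center_x_3 = 270, center_y_3 = 90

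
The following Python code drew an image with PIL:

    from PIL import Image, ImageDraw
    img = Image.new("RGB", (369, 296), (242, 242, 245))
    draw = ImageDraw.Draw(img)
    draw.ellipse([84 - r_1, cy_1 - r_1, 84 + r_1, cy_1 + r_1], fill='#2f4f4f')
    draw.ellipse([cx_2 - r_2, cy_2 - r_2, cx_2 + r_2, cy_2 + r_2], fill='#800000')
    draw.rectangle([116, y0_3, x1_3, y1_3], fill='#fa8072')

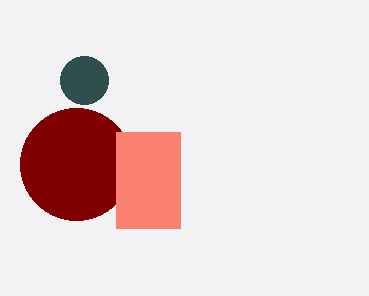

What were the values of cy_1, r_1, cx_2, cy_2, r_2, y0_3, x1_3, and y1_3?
cy_1 = 80; r_1 = 24; cx_2 = 76; cy_2 = 164; r_2 = 56; y0_3 = 132; x1_3 = 180; y1_3 = 228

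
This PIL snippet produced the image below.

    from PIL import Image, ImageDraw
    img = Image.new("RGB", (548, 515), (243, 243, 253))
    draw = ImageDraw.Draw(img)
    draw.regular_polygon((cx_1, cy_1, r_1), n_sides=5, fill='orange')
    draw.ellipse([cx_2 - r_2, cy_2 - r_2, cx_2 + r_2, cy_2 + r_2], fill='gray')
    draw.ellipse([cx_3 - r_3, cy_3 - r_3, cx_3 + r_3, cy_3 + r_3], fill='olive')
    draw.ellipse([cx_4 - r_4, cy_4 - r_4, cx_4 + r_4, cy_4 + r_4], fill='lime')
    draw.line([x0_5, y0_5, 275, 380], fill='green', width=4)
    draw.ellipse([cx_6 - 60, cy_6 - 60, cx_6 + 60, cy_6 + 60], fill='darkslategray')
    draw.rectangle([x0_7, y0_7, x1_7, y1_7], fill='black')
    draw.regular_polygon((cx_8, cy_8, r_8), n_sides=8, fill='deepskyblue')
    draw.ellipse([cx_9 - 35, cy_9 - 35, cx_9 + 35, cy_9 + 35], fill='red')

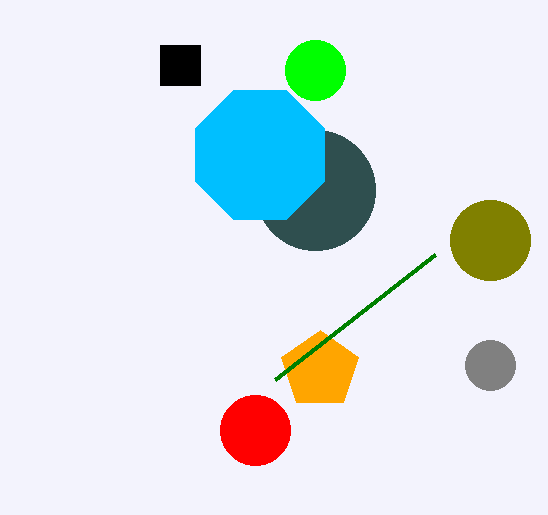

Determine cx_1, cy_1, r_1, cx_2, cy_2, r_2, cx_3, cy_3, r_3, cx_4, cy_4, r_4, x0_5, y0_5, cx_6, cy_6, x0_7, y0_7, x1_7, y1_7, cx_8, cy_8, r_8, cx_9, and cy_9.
cx_1 = 320, cy_1 = 370, r_1 = 40, cx_2 = 490, cy_2 = 365, r_2 = 25, cx_3 = 490, cy_3 = 240, r_3 = 40, cx_4 = 315, cy_4 = 70, r_4 = 30, x0_5 = 435, y0_5 = 255, cx_6 = 315, cy_6 = 190, x0_7 = 160, y0_7 = 45, x1_7 = 200, y1_7 = 85, cx_8 = 260, cy_8 = 155, r_8 = 70, cx_9 = 255, cy_9 = 430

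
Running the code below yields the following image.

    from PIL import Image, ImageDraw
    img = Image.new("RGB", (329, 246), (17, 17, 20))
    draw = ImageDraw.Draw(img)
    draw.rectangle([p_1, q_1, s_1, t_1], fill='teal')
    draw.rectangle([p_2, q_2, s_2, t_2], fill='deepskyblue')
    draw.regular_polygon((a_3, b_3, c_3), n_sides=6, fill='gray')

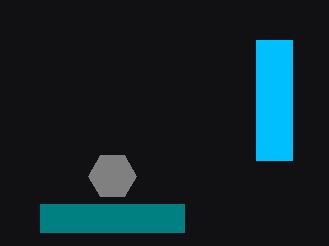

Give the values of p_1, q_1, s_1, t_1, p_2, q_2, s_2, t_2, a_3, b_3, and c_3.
p_1 = 40
q_1 = 204
s_1 = 184
t_1 = 232
p_2 = 256
q_2 = 40
s_2 = 292
t_2 = 160
a_3 = 112
b_3 = 176
c_3 = 24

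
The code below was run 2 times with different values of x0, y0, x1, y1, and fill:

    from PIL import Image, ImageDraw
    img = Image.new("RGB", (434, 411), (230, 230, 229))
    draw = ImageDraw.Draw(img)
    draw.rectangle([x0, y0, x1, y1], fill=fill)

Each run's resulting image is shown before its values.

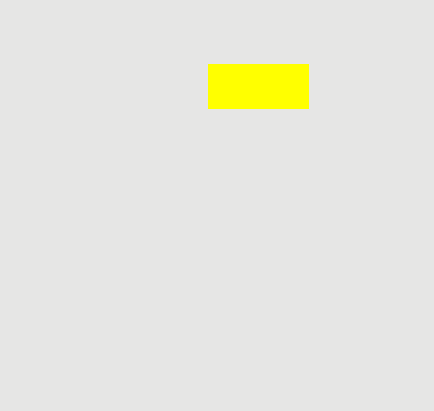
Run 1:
x0 = 208, y0 = 64, x1 = 308, y1 = 108, fill = 'yellow'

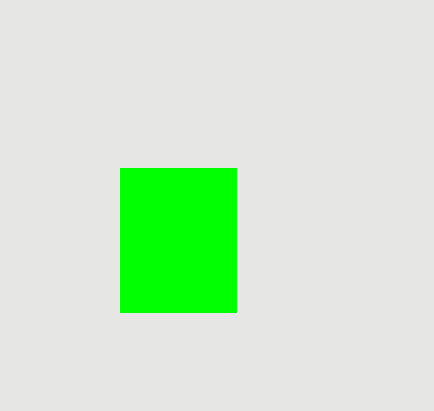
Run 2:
x0 = 120
y0 = 168
x1 = 236
y1 = 312
fill = 'lime'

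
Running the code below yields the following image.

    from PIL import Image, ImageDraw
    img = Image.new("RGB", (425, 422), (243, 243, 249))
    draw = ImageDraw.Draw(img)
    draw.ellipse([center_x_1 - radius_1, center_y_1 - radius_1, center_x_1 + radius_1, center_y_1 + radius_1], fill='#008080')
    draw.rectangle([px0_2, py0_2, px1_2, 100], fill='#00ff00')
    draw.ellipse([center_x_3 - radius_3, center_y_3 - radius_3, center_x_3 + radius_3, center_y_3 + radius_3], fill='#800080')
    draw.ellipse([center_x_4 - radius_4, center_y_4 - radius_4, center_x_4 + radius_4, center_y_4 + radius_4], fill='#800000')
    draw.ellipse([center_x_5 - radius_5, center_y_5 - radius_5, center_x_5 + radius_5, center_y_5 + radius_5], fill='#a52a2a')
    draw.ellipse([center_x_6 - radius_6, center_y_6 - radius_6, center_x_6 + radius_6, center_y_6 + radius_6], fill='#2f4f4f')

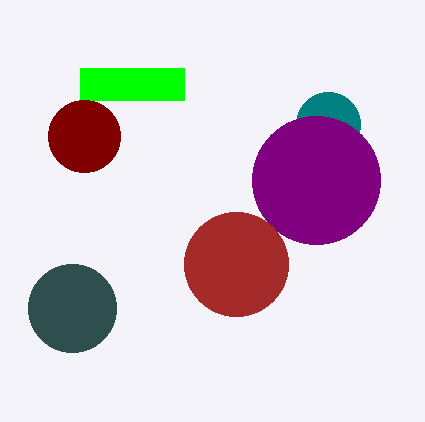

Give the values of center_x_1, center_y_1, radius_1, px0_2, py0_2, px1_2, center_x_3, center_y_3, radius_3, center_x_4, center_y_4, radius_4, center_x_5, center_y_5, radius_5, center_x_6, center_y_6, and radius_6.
center_x_1 = 328
center_y_1 = 124
radius_1 = 32
px0_2 = 80
py0_2 = 68
px1_2 = 184
center_x_3 = 316
center_y_3 = 180
radius_3 = 64
center_x_4 = 84
center_y_4 = 136
radius_4 = 36
center_x_5 = 236
center_y_5 = 264
radius_5 = 52
center_x_6 = 72
center_y_6 = 308
radius_6 = 44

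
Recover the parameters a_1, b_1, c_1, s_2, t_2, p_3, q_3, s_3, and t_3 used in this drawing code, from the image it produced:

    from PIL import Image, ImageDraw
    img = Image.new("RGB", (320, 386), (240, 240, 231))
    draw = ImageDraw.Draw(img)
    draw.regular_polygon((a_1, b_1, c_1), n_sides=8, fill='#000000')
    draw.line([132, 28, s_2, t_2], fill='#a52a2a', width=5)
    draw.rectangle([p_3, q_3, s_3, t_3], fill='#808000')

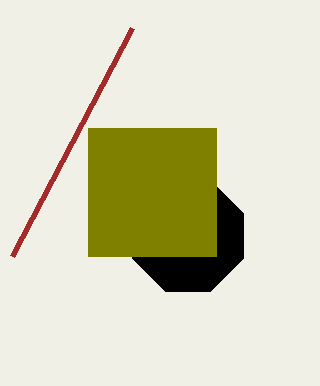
a_1 = 188, b_1 = 236, c_1 = 60, s_2 = 12, t_2 = 256, p_3 = 88, q_3 = 128, s_3 = 216, t_3 = 256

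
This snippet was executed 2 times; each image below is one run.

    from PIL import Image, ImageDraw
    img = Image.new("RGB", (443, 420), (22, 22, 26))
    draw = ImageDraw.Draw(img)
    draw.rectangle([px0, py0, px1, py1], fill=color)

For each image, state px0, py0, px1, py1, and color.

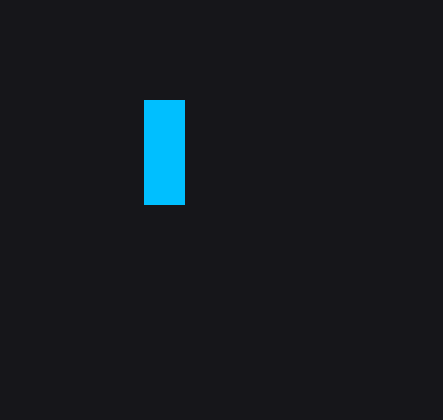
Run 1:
px0 = 144
py0 = 100
px1 = 184
py1 = 204
color = 'deepskyblue'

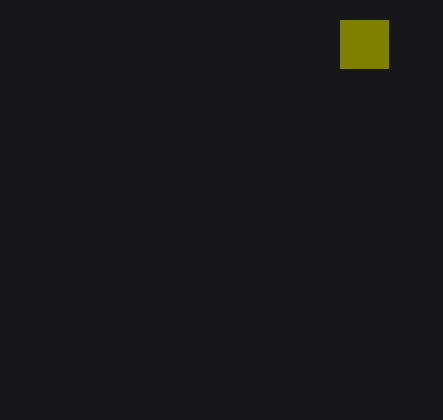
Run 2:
px0 = 340; py0 = 20; px1 = 388; py1 = 68; color = 'olive'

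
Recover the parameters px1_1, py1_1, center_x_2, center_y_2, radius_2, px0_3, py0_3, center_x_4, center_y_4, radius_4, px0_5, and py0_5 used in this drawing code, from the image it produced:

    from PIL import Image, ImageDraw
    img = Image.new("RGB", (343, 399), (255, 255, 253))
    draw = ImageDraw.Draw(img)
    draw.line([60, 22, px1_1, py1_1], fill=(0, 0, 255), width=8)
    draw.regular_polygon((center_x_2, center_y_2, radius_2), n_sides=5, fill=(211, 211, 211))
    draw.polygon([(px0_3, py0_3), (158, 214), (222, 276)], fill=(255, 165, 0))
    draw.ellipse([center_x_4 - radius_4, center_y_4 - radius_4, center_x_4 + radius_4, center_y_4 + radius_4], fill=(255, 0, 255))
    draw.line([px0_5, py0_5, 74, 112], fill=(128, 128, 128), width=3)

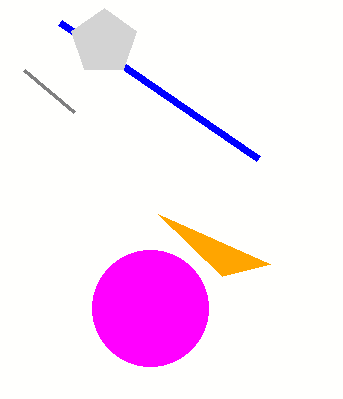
px1_1 = 258; py1_1 = 158; center_x_2 = 104; center_y_2 = 42; radius_2 = 34; px0_3 = 270; py0_3 = 264; center_x_4 = 150; center_y_4 = 308; radius_4 = 58; px0_5 = 24; py0_5 = 70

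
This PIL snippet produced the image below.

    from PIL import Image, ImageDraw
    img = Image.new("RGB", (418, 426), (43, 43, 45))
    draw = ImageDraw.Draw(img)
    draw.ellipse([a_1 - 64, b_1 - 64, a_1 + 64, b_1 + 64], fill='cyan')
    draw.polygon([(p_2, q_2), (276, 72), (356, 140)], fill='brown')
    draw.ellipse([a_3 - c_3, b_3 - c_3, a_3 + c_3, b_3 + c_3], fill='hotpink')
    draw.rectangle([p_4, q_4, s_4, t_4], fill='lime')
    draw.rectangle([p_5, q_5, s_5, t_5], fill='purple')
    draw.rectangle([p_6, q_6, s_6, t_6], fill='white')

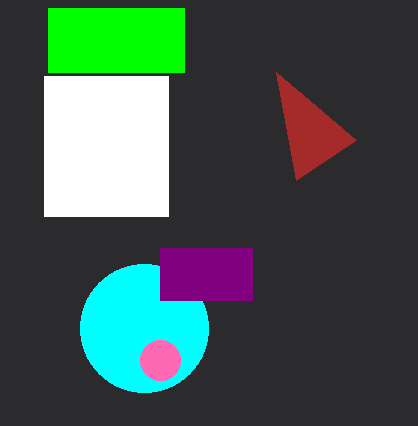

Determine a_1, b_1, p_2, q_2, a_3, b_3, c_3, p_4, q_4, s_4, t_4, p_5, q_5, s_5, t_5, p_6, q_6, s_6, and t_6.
a_1 = 144; b_1 = 328; p_2 = 296; q_2 = 180; a_3 = 160; b_3 = 360; c_3 = 20; p_4 = 48; q_4 = 8; s_4 = 184; t_4 = 72; p_5 = 160; q_5 = 248; s_5 = 252; t_5 = 300; p_6 = 44; q_6 = 76; s_6 = 168; t_6 = 216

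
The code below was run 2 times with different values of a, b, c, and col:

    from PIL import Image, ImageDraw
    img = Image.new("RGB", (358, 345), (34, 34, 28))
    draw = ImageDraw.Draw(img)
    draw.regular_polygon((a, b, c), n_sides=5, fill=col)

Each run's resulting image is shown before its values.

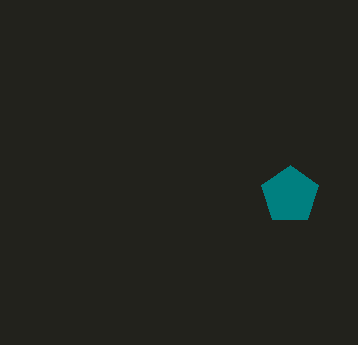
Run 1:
a = 290
b = 195
c = 30
col = 'teal'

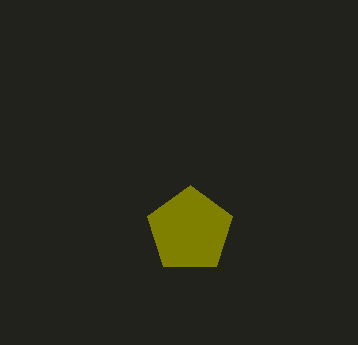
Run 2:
a = 190; b = 230; c = 45; col = 'olive'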